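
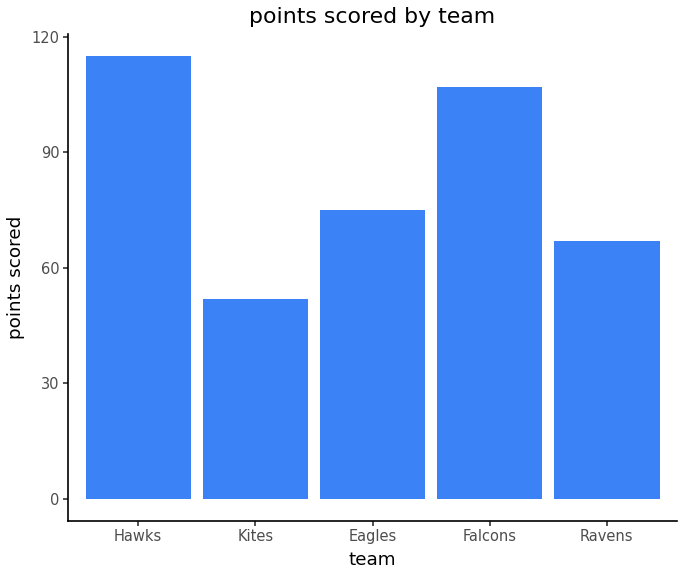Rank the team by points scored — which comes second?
Falcons

Top 3: Hawks ≈ 120, Falcons ≈ 110, Eagles ≈ 80.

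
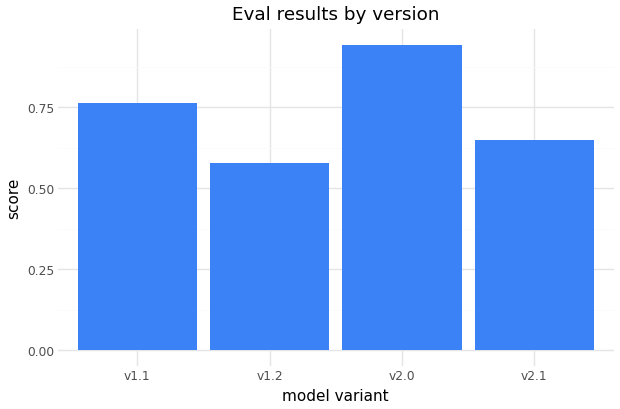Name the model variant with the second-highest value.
v1.1

Top 3: v2.0 ≈ 0.9, v1.1 ≈ 0.8, v2.1 ≈ 0.6.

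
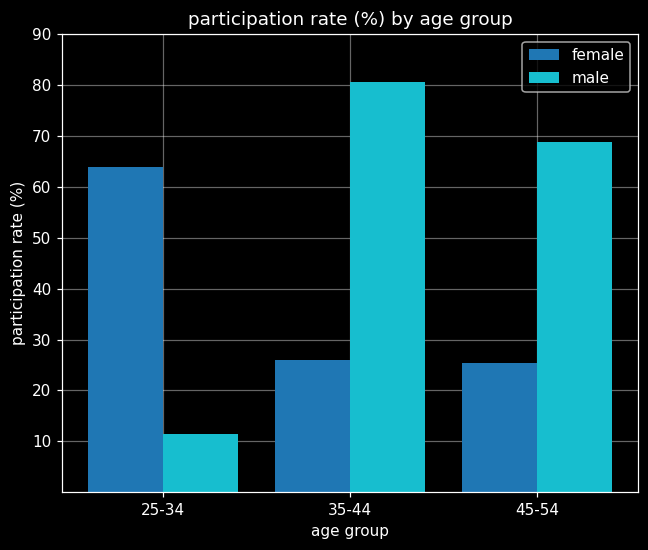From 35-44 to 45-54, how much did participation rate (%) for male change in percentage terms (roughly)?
35-44 ≈ 80, 45-54 ≈ 70; (70 − 80) / 80 ≈ -12.5%.

≈ -12.5%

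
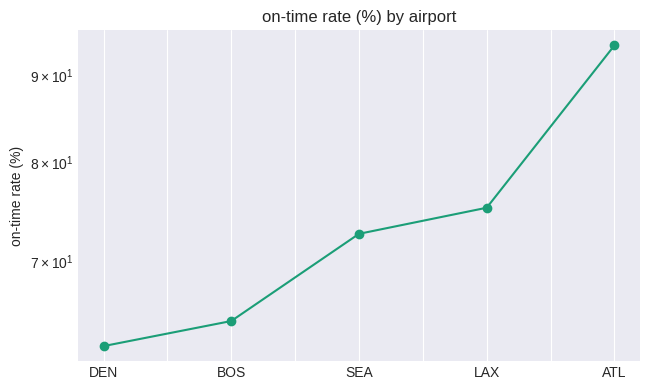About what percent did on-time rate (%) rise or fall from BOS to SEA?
≈ +15.4%

BOS ≈ 65, SEA ≈ 75; (75 − 65) / 65 ≈ +15.4%.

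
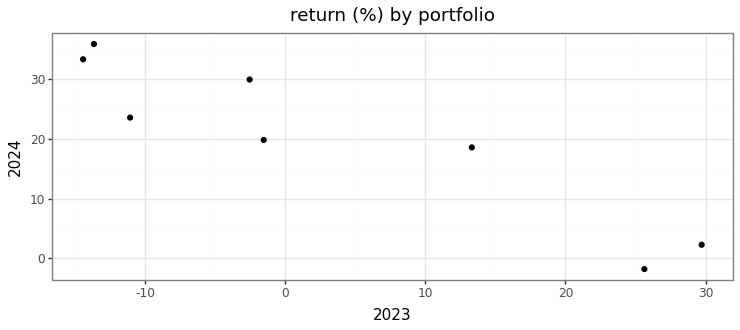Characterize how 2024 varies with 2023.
negative, strong

Points are negatively correlated; strong (|r| ≈ 0.9).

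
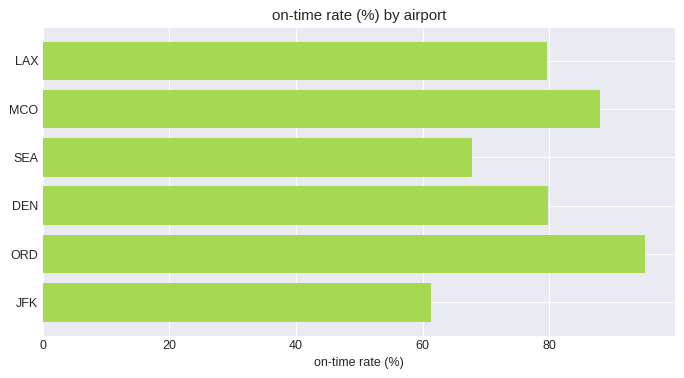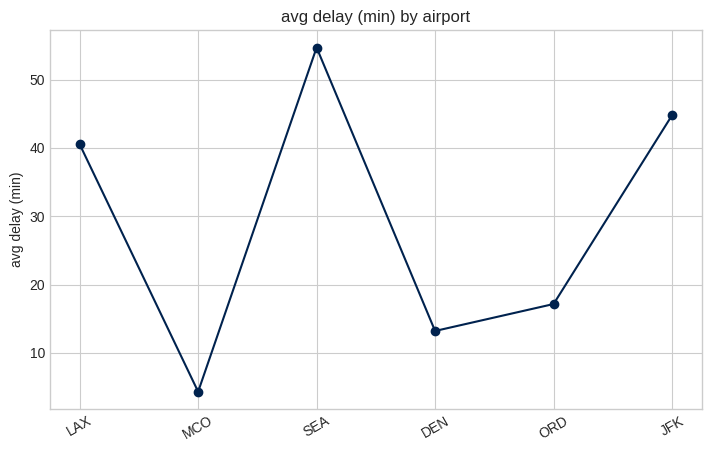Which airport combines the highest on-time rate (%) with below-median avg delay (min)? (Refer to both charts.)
ORD

Chart 2 median avg delay (min) ≈ 30; below-median airports: MCO, DEN, ORD. Among those, ORD has the highest on-time rate (%) (≈ 100).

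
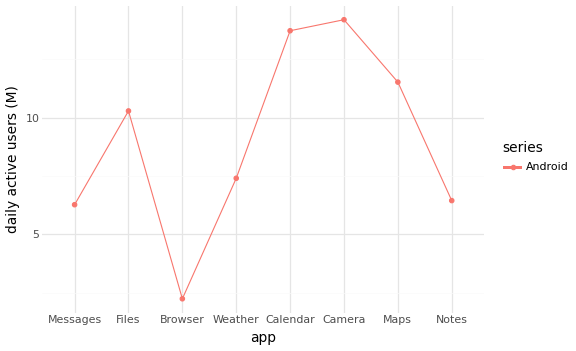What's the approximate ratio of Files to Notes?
Files ≈ 10, Notes ≈ 6; 10/6 ≈ 1.67.

≈ 1.67×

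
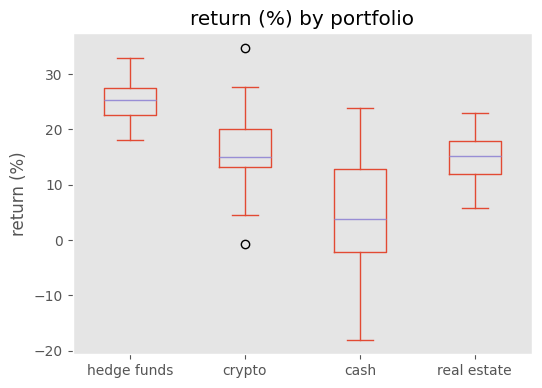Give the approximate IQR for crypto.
Q3 ≈ 20, Q1 ≈ 14; IQR ≈ 6.

≈ 6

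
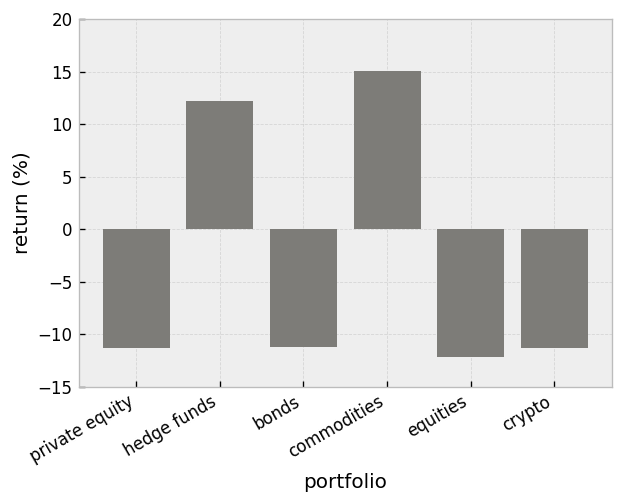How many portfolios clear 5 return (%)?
2

Above 5: hedge funds, commodities.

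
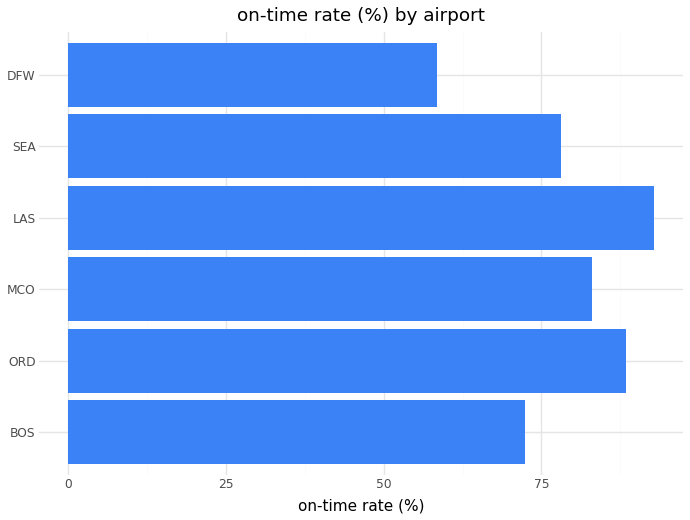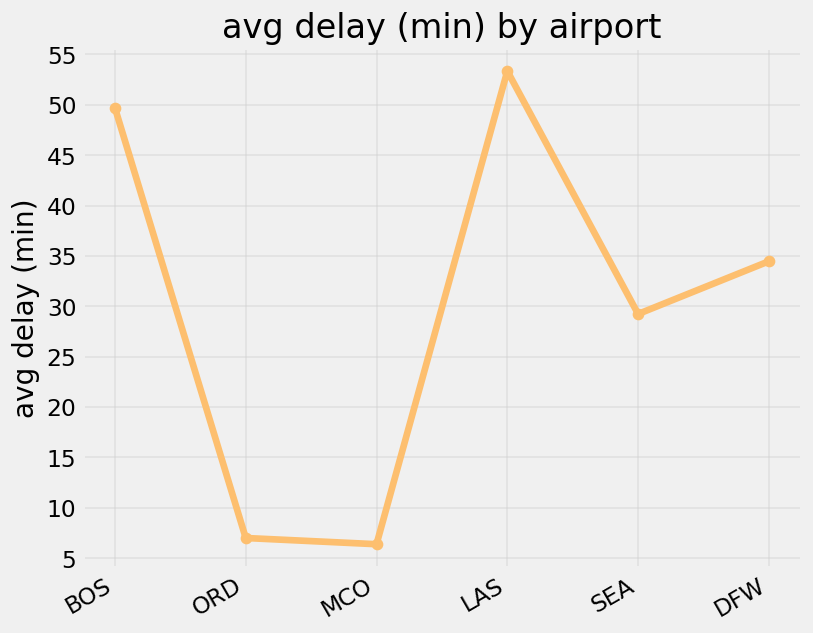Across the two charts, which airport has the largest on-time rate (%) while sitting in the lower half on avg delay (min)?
Chart 2 median avg delay (min) ≈ 30; below-median airports: ORD, MCO, SEA. Among those, ORD has the highest on-time rate (%) (≈ 90).

ORD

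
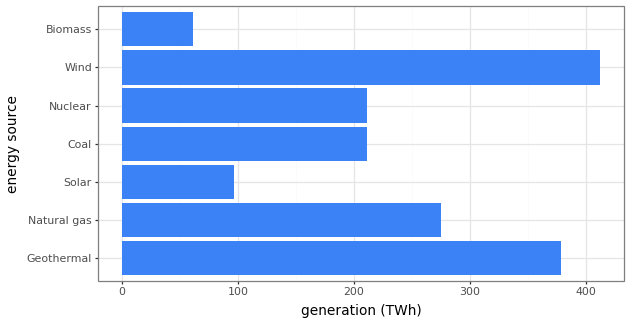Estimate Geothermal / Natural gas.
≈ 1.33×

Geothermal ≈ 400, Natural gas ≈ 300; 400/300 ≈ 1.33.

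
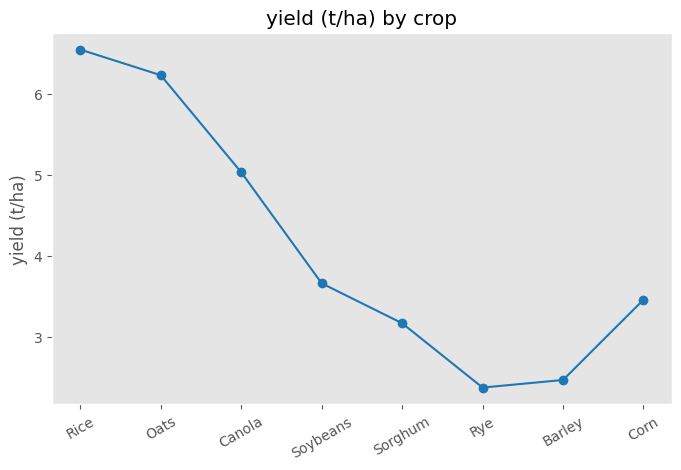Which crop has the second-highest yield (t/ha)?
Top 3: Rice ≈ 6.5, Oats ≈ 6.0, Canola ≈ 5.0.

Oats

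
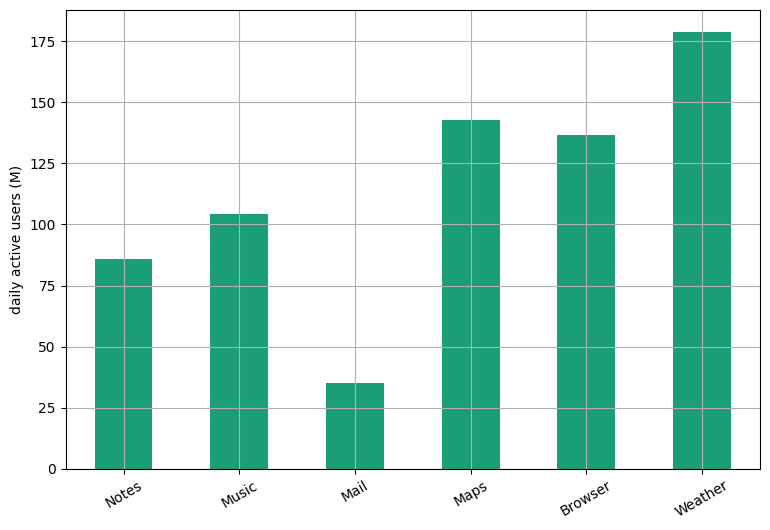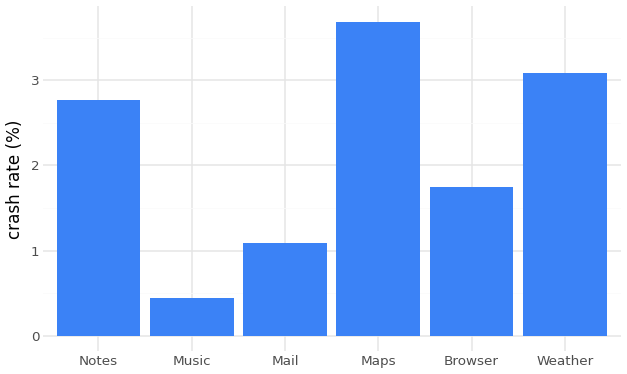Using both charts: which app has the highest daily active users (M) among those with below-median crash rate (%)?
Browser

Chart 2 median crash rate (%) ≈ 2.5; below-median apps: Music, Mail, Browser. Among those, Browser has the highest daily active users (M) (≈ 140).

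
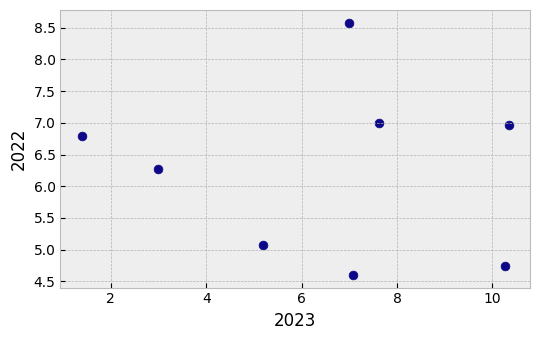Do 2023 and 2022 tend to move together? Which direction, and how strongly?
no clear correlation

Points are roughly uncorrelated; weak (|r| ≈ 0.1).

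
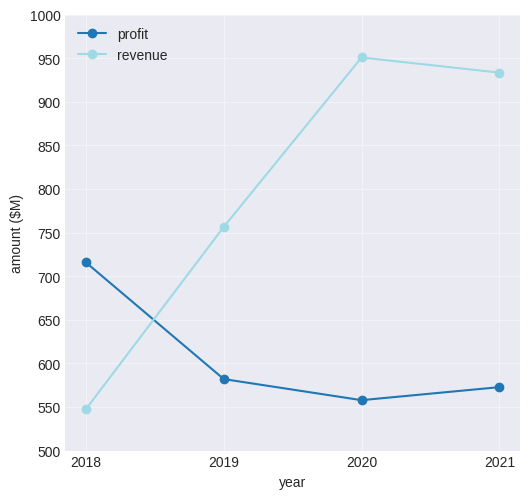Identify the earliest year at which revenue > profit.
2019

2018: revenue ≈ 550 vs profit ≈ 700 (not yet); 2019: revenue ≈ 750 vs profit ≈ 600 (first crossover).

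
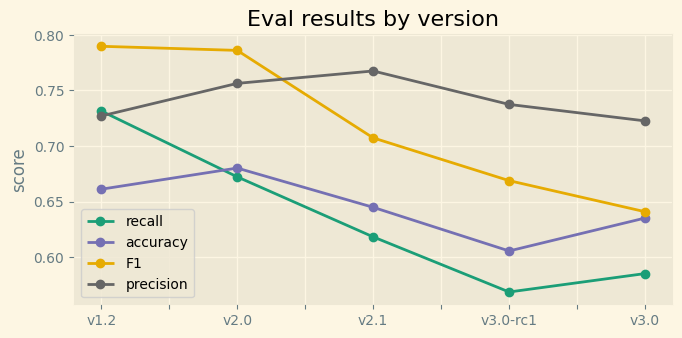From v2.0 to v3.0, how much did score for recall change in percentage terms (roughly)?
≈ -14.7%

v2.0 ≈ 0.68, v3.0 ≈ 0.58; (0.58 − 0.68) / 0.68 ≈ -14.7%.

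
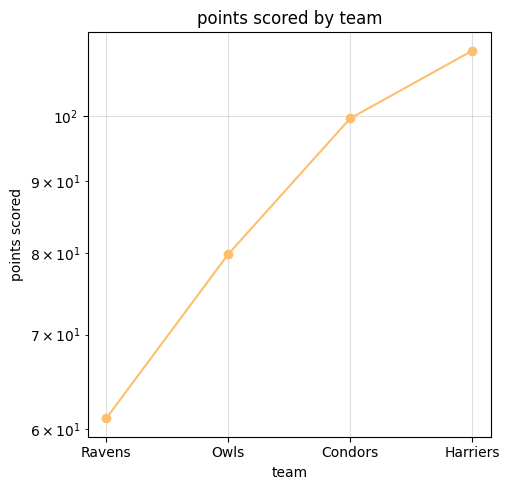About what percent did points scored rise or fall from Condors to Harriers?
Condors ≈ 100, Harriers ≈ 110; (110 − 100) / 100 ≈ +10%.

≈ +10%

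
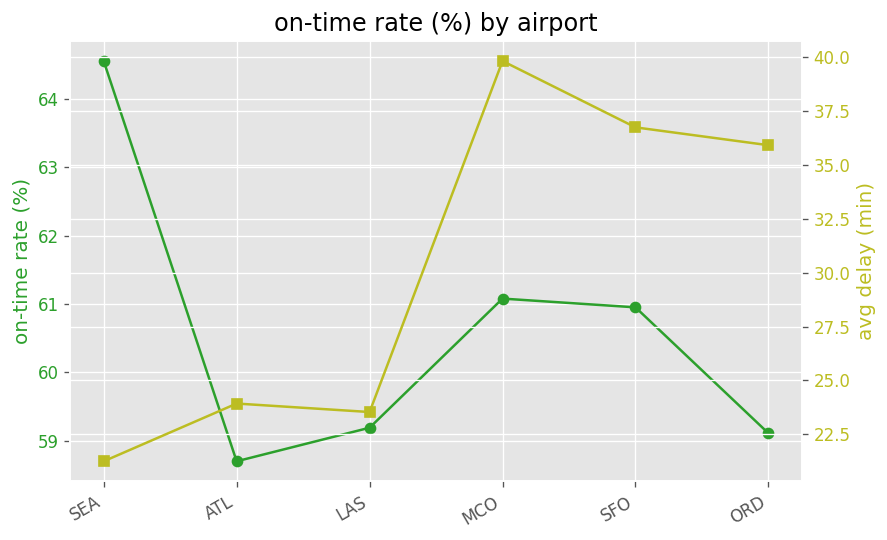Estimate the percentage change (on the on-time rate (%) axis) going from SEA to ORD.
SEA ≈ 64.5, ORD ≈ 59.0; (59.0 − 64.5) / 64.5 ≈ -8.5%.

≈ -8.5%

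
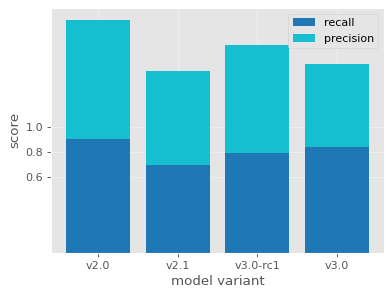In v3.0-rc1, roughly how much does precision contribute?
≈ 0.8

precision top ≈ 1.6, bottom ≈ 0.8; segment ≈ 0.8.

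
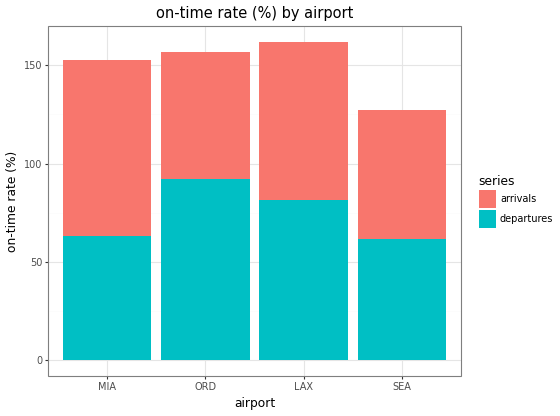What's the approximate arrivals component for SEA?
arrivals top ≈ 120, bottom ≈ 60; segment ≈ 60.

≈ 60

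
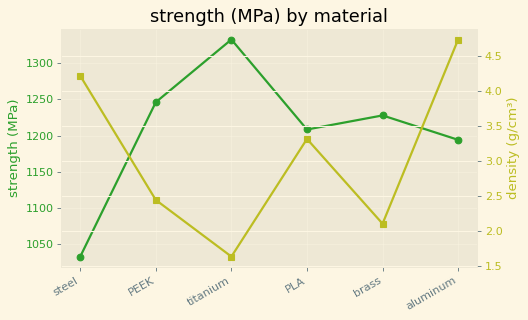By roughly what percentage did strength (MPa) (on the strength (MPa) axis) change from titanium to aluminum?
≈ -11.1%

titanium ≈ 1350, aluminum ≈ 1200; (1200 − 1350) / 1350 ≈ -11.1%.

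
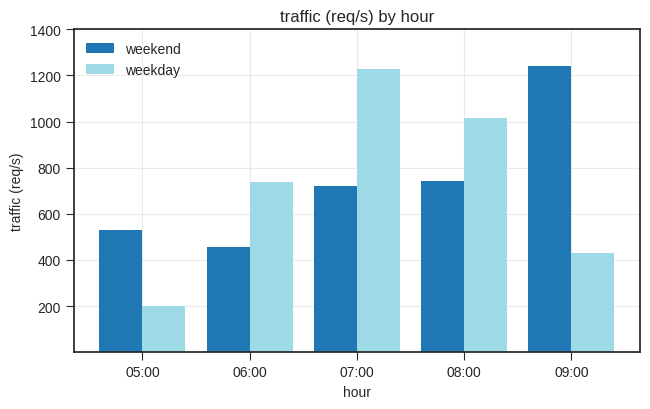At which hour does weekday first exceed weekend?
06:00

05:00: weekday ≈ 200 vs weekend ≈ 600 (not yet); 06:00: weekday ≈ 800 vs weekend ≈ 400 (first crossover).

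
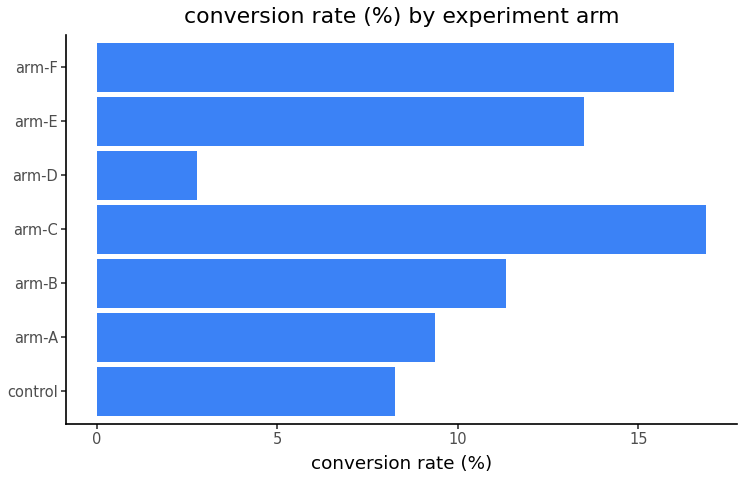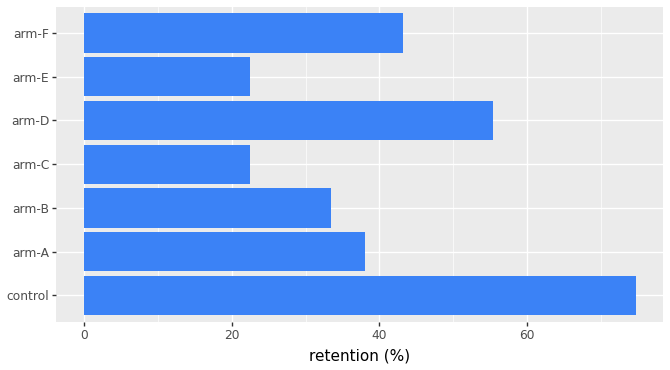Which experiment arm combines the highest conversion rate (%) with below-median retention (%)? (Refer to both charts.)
Chart 2 median retention (%) ≈ 40; below-median experiment arms: arm-B, arm-C, arm-E. Among those, arm-C has the highest conversion rate (%) (≈ 16).

arm-C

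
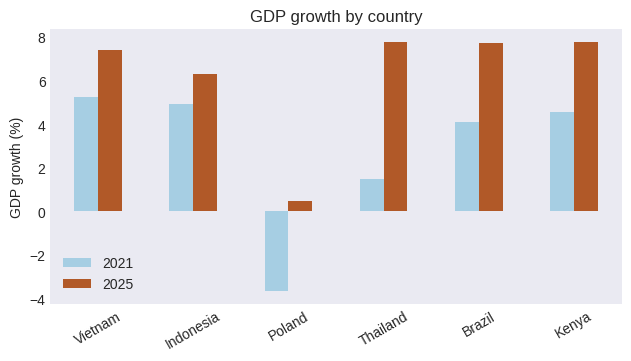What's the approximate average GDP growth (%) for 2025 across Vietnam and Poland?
≈ 4

(7 + 0) / 2 ≈ 4.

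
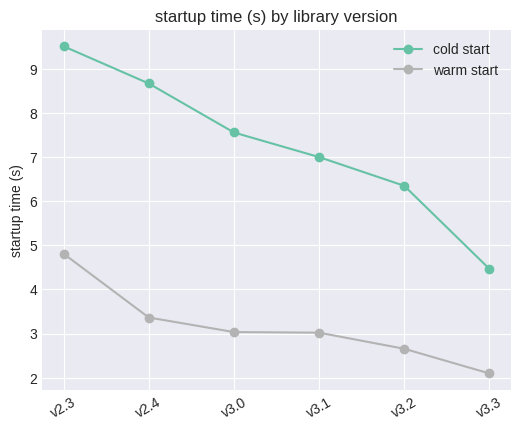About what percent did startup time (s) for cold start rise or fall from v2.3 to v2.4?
v2.3 ≈ 10, v2.4 ≈ 9; (9 − 10) / 10 ≈ -10%.

≈ -10%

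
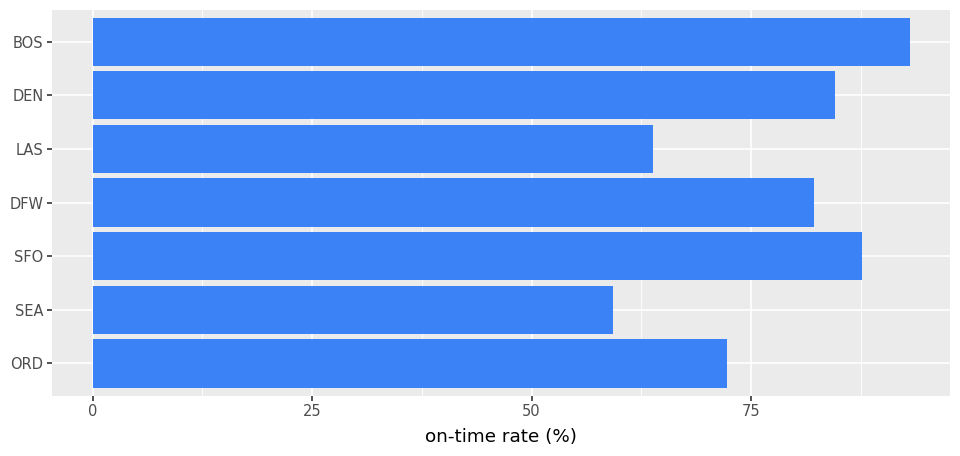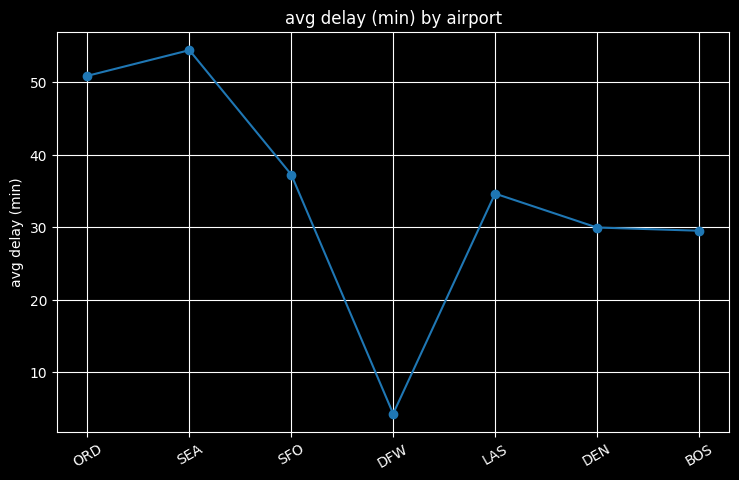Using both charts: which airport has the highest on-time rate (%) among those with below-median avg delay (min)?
Chart 2 median avg delay (min) ≈ 35; below-median airports: DFW, DEN, BOS. Among those, BOS has the highest on-time rate (%) (≈ 90).

BOS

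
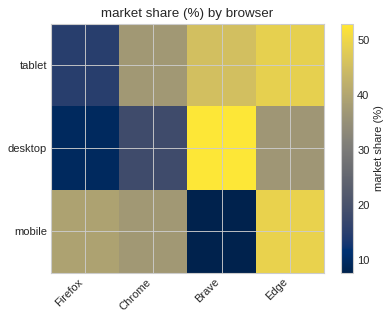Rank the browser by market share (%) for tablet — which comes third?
Top 4 for tablet: Edge ≈ 50, Brave ≈ 45, Chrome ≈ 35, Firefox ≈ 15.

Chrome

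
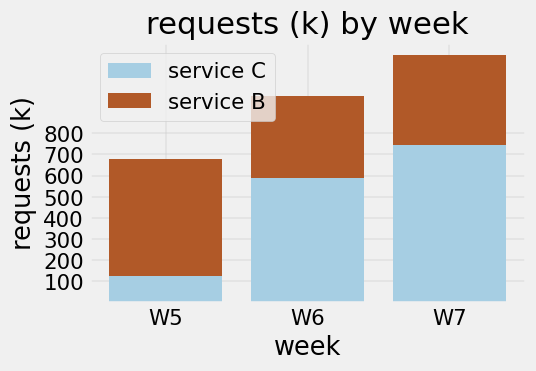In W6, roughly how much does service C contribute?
service C top ≈ 600, bottom ≈ 0; segment ≈ 600.

≈ 600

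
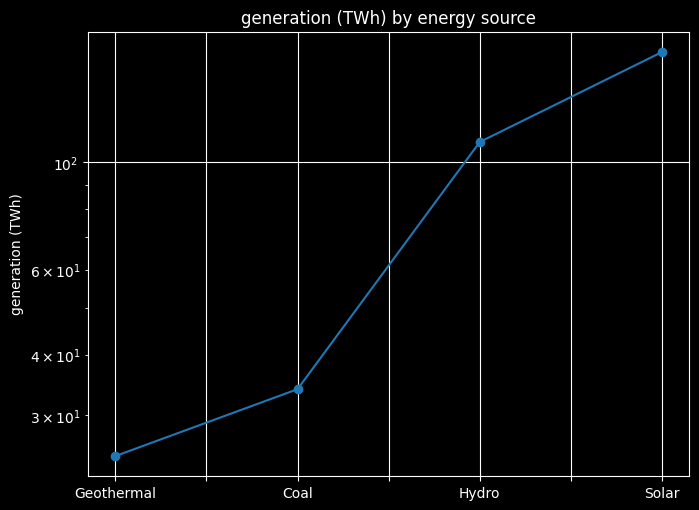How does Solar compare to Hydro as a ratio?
≈ 1.33×

Solar ≈ 160, Hydro ≈ 120; 160/120 ≈ 1.33.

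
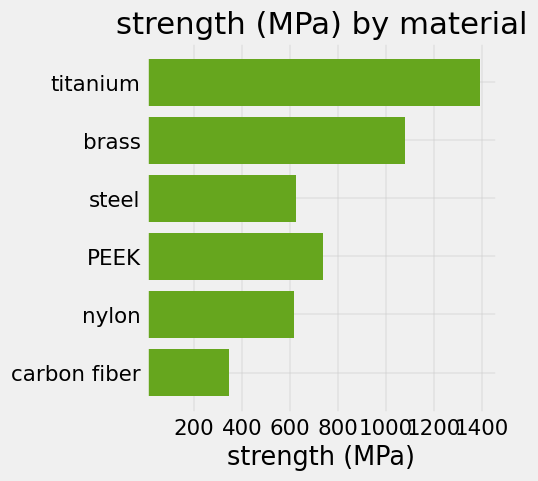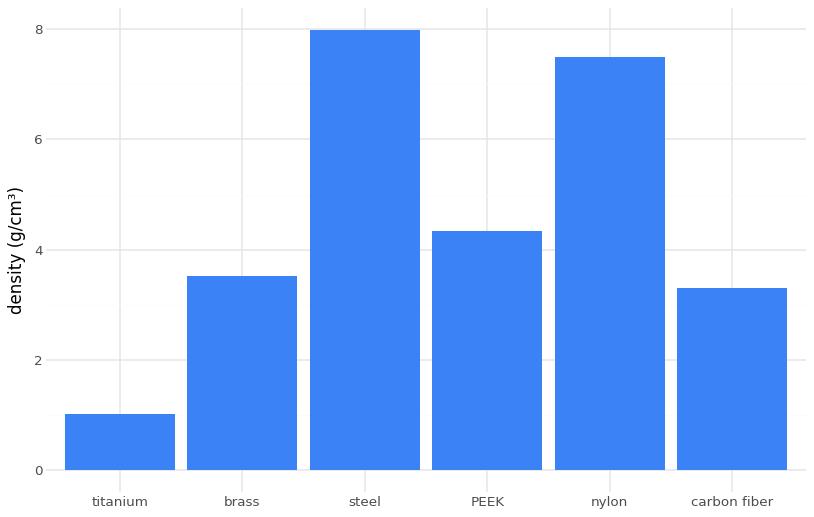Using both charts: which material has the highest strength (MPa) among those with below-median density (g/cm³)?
Chart 2 median density (g/cm³) ≈ 4; below-median materials: titanium, brass, carbon fiber. Among those, titanium has the highest strength (MPa) (≈ 1400).

titanium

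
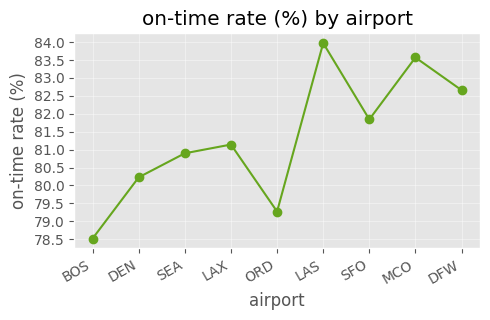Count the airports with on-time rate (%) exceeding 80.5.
6

Above 80.5: SEA, LAX, LAS, SFO, MCO, DFW.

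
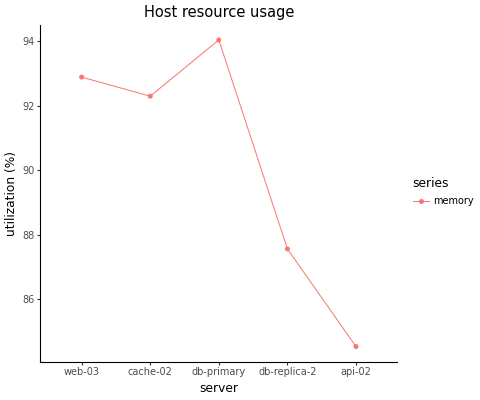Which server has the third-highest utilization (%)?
cache-02

Top 4: db-primary ≈ 94, web-03 ≈ 93, cache-02 ≈ 92, db-replica-2 ≈ 88.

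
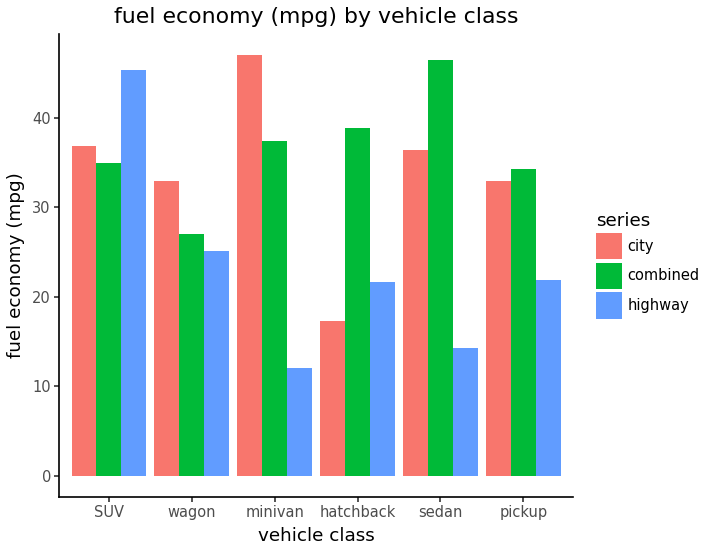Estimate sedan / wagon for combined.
sedan ≈ 45, wagon ≈ 25; 45/25 ≈ 1.8.

≈ 1.8×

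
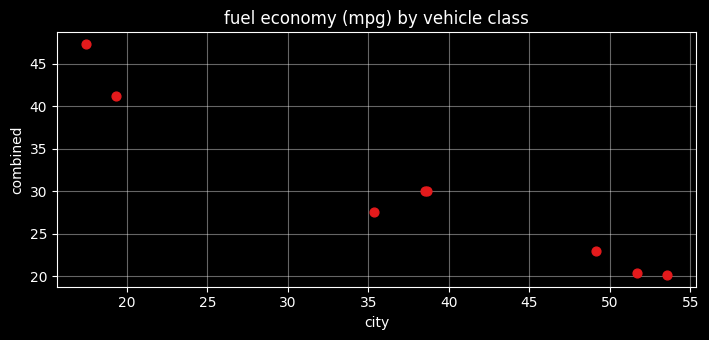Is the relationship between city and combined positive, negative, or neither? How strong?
negative, strong

Points are negatively correlated; strong (|r| ≈ 1.0).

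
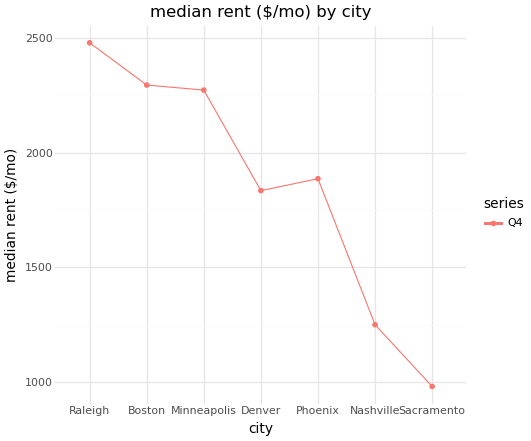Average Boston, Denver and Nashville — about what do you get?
(2200 + 1800 + 1200) / 3 ≈ 1733.

≈ 1733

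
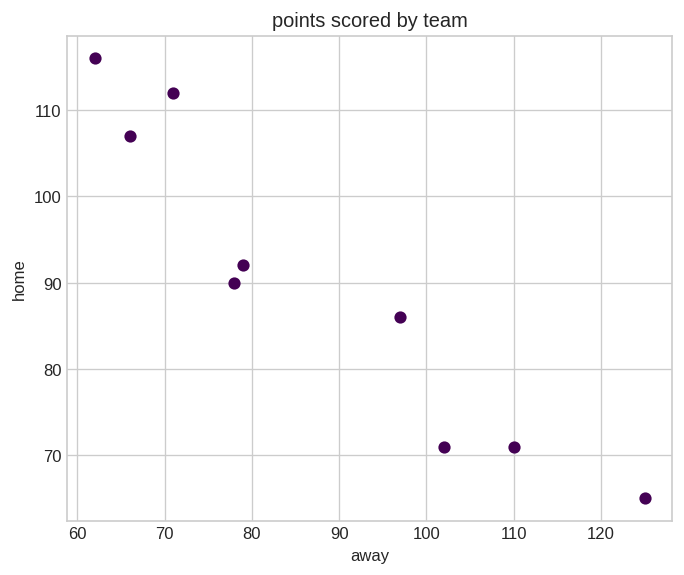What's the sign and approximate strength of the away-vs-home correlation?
negative, strong

Points are negatively correlated; strong (|r| ≈ 0.9).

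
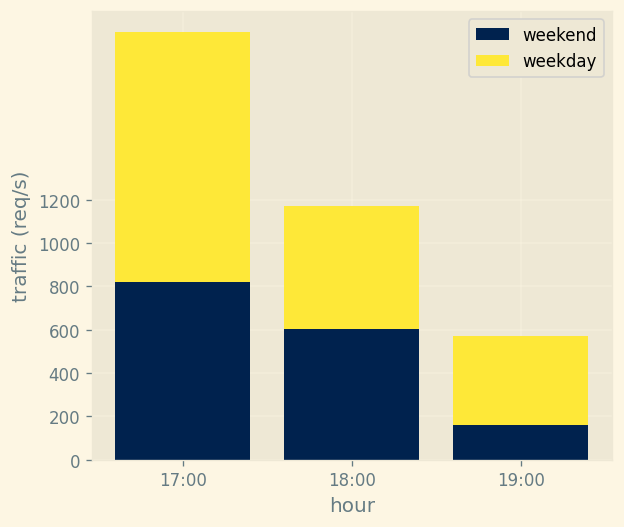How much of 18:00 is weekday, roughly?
weekday top ≈ 1200, bottom ≈ 600; segment ≈ 600.

≈ 600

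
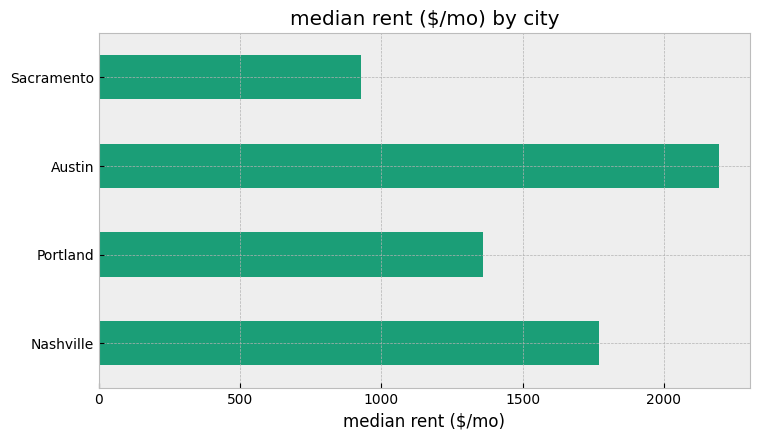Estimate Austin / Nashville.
≈ 1.22×

Austin ≈ 2200, Nashville ≈ 1800; 2200/1800 ≈ 1.22.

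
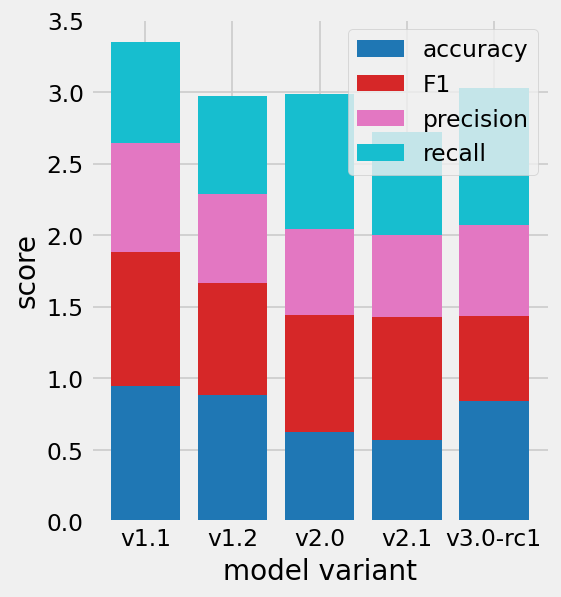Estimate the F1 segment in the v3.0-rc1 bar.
≈ 0.5

F1 top ≈ 1.5, bottom ≈ 1.0; segment ≈ 0.5.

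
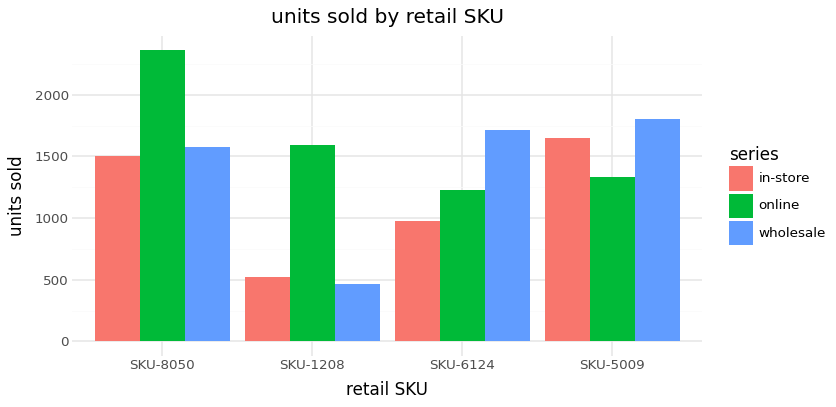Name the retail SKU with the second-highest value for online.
Top 3 for online: SKU-8050 ≈ 2400, SKU-1208 ≈ 1600, SKU-5009 ≈ 1400.

SKU-1208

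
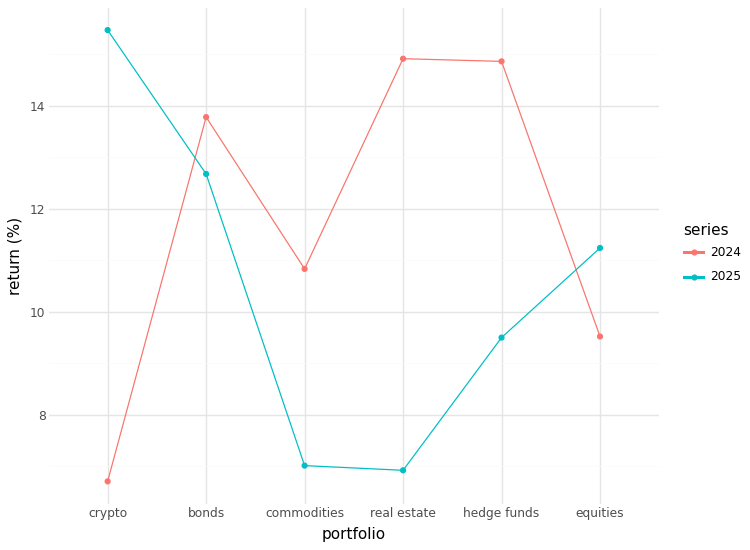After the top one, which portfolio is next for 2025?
Top 3 for 2025: crypto ≈ 15, bonds ≈ 13, equities ≈ 11.

bonds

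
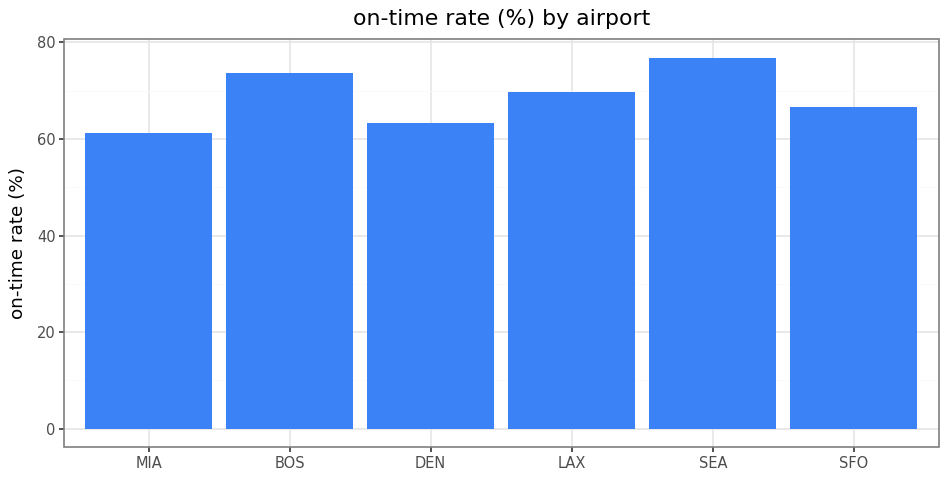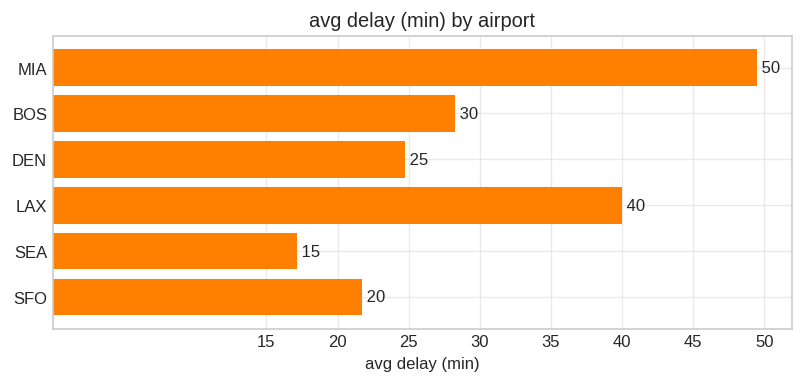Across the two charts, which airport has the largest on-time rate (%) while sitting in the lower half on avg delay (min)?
SEA

Chart 2 median avg delay (min) ≈ 25; below-median airports: DEN, SEA, SFO. Among those, SEA has the highest on-time rate (%) (≈ 80).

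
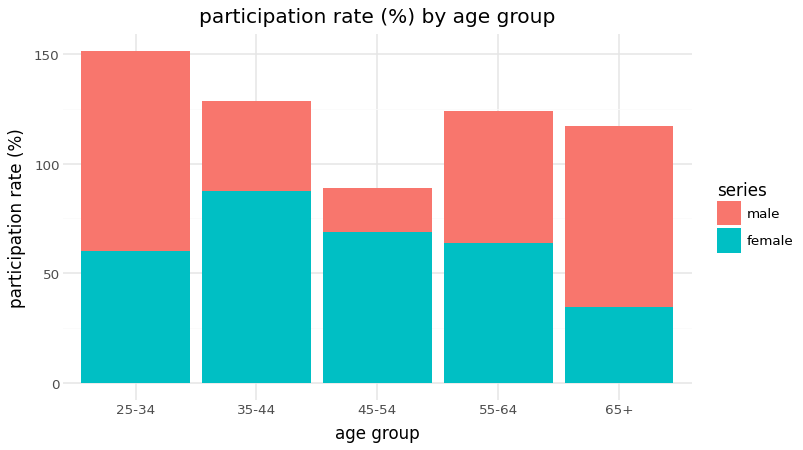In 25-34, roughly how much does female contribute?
female top ≈ 60, bottom ≈ 0; segment ≈ 60.

≈ 60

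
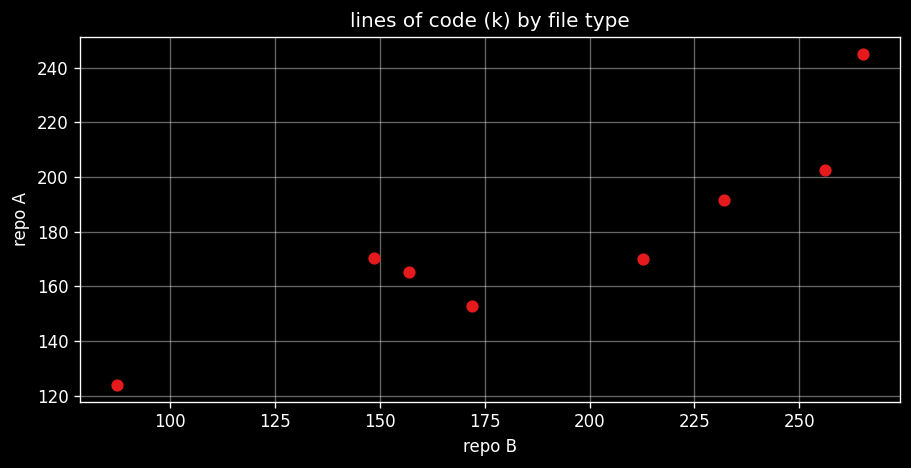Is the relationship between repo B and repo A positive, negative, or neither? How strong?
Points are positively correlated; strong (|r| ≈ 0.9).

positive, strong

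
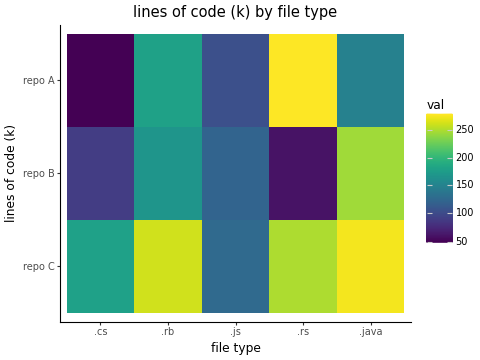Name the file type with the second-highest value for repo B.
.rb

Top 3 for repo B: .java ≈ 240, .rb ≈ 160, .js ≈ 120.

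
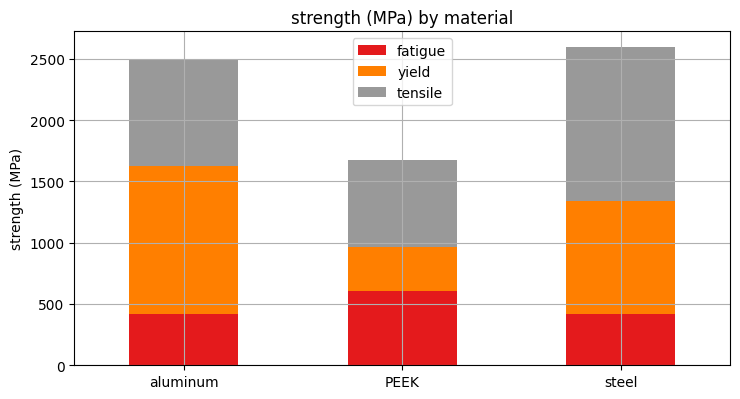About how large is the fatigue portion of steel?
fatigue top ≈ 500, bottom ≈ 0; segment ≈ 500.

≈ 500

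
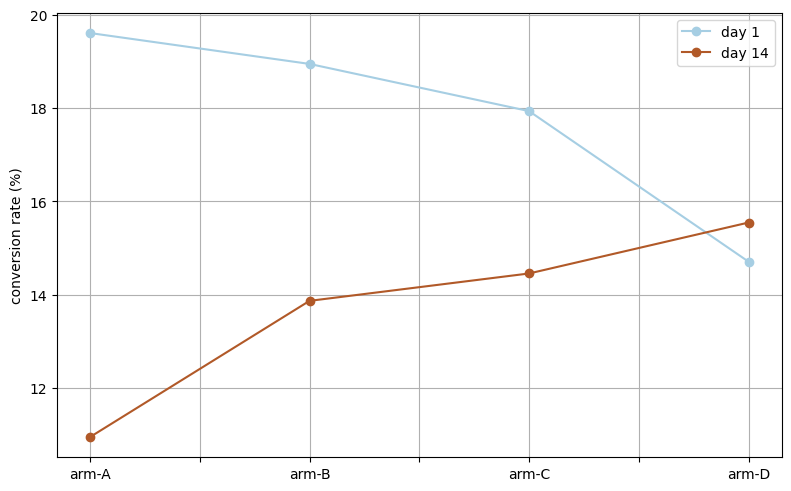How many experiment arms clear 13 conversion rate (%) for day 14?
3

Above 13: arm-B, arm-C, arm-D.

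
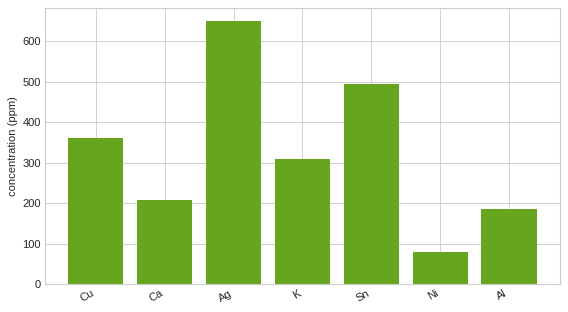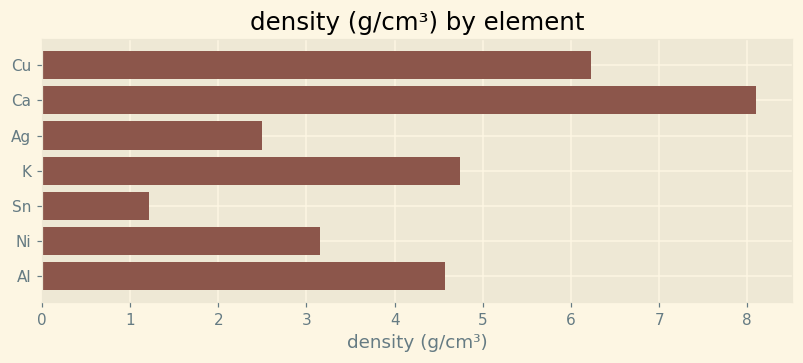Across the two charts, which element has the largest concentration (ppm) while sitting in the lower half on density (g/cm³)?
Ag

Chart 2 median density (g/cm³) ≈ 5; below-median elements: Ag, Sn, Ni. Among those, Ag has the highest concentration (ppm) (≈ 600).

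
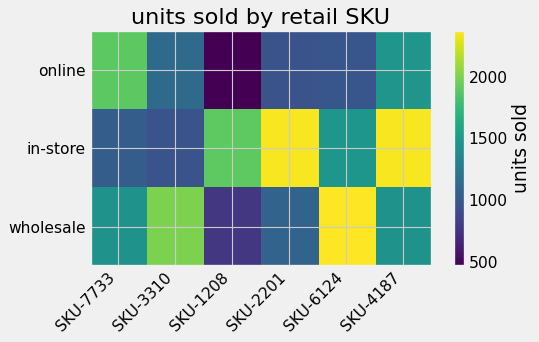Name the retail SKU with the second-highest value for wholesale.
SKU-3310

Top 3 for wholesale: SKU-6124 ≈ 2400, SKU-3310 ≈ 2000, SKU-4187 ≈ 1400.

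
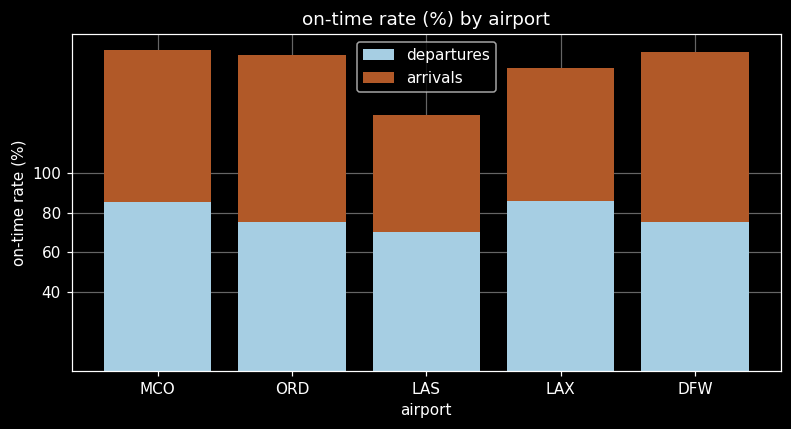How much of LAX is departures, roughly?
≈ 80

departures top ≈ 80, bottom ≈ 0; segment ≈ 80.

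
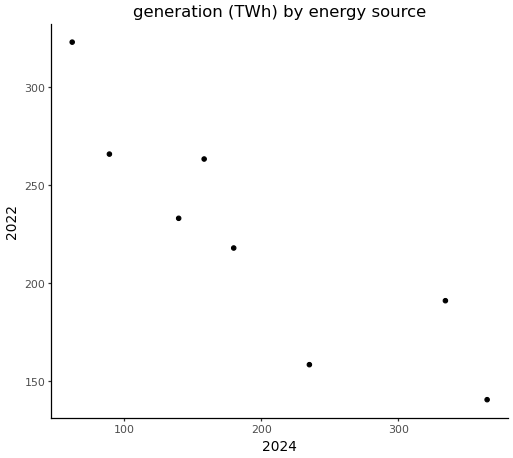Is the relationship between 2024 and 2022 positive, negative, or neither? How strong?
negative, strong

Points are negatively correlated; strong (|r| ≈ 0.9).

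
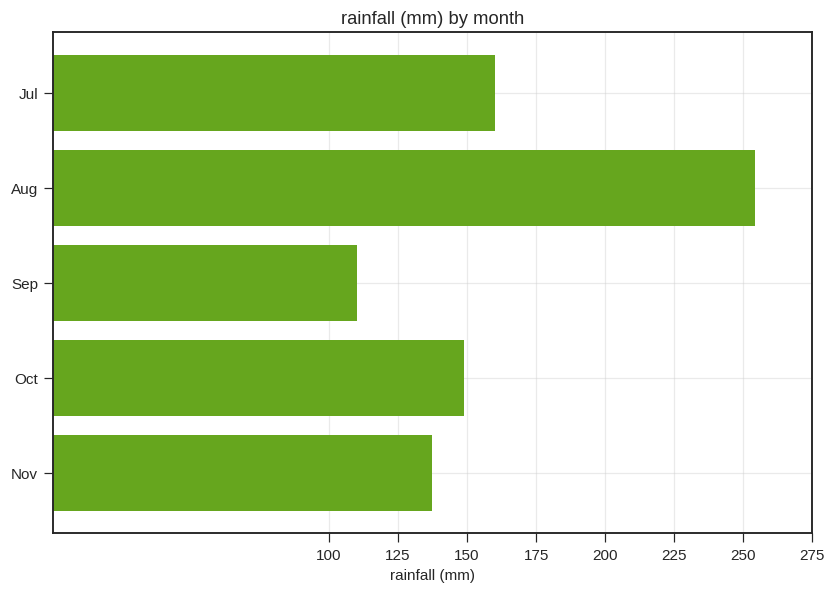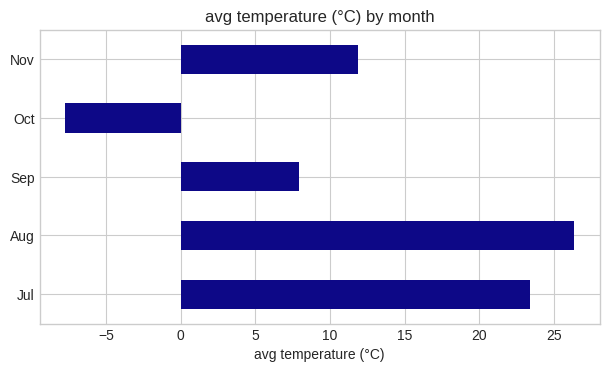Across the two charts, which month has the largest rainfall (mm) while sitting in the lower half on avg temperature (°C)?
Chart 2 median avg temperature (°C) ≈ 10; below-median months: Sep, Oct. Among those, Oct has the highest rainfall (mm) (≈ 150).

Oct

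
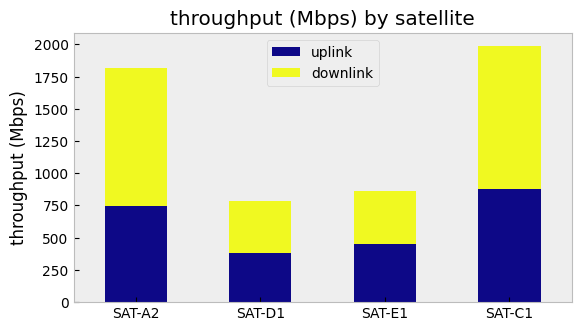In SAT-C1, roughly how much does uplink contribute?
uplink top ≈ 800, bottom ≈ 0; segment ≈ 800.

≈ 800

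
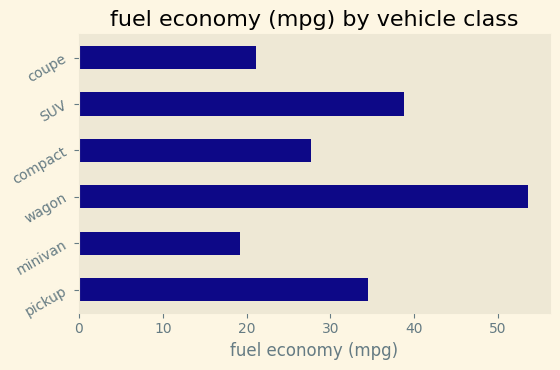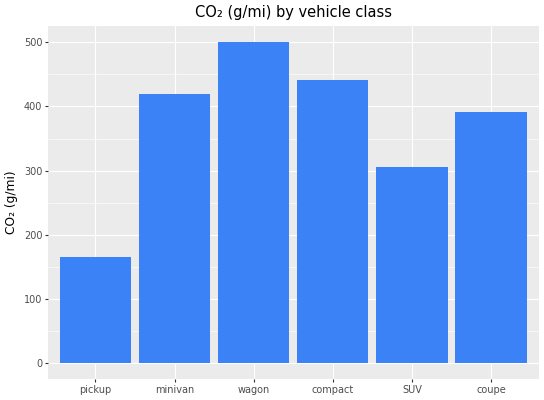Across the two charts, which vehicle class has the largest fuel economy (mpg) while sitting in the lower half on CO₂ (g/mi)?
SUV

Chart 2 median CO₂ (g/mi) ≈ 400; below-median vehicle classes: pickup, SUV, coupe. Among those, SUV has the highest fuel economy (mpg) (≈ 40).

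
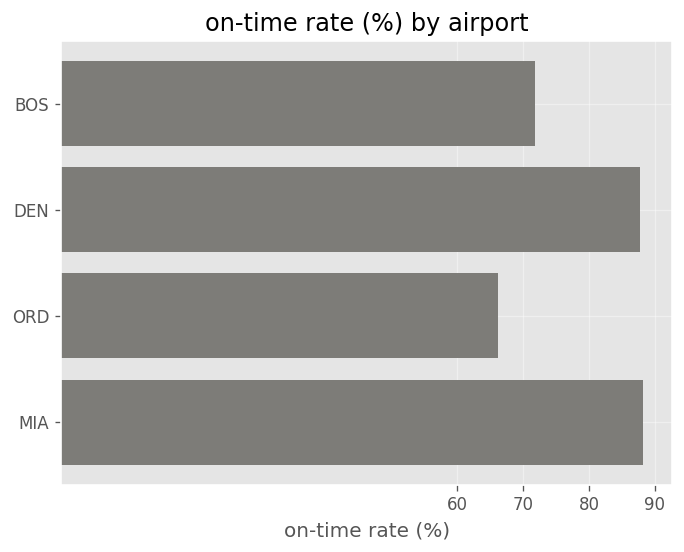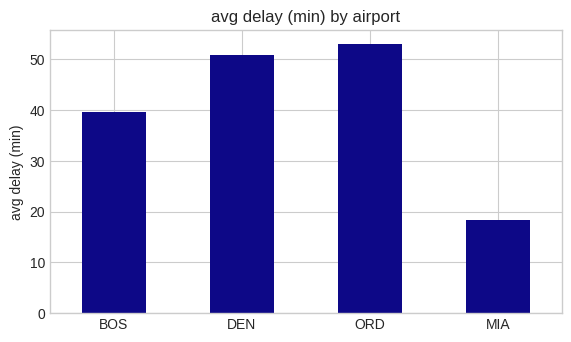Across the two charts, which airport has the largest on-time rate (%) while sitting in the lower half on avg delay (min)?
MIA

Chart 2 median avg delay (min) ≈ 45; below-median airports: BOS, MIA. Among those, MIA has the highest on-time rate (%) (≈ 90).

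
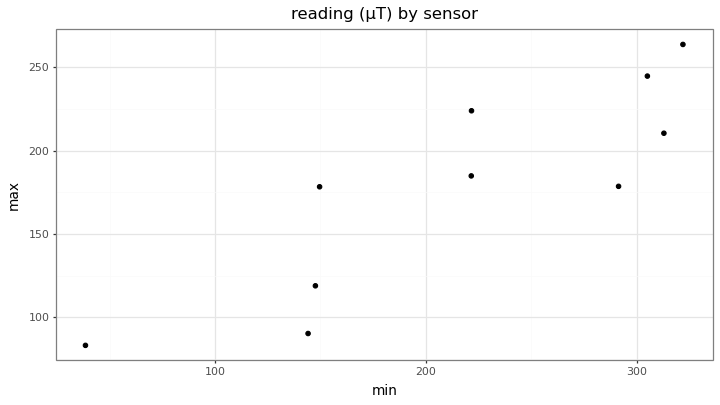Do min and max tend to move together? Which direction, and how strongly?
positive, strong

Points are positively correlated; strong (|r| ≈ 0.9).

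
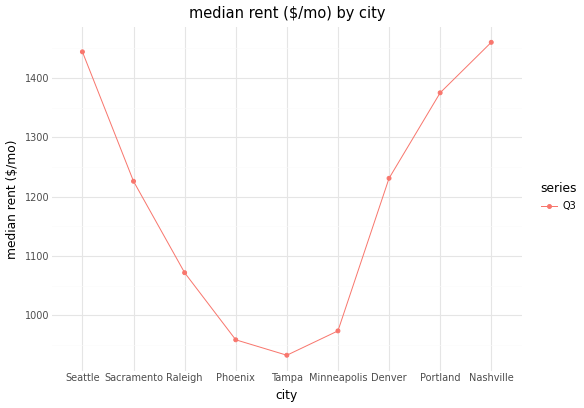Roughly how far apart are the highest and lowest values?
Max Nashville ≈ 1450, min Tampa ≈ 950; range ≈ 500.

≈ 500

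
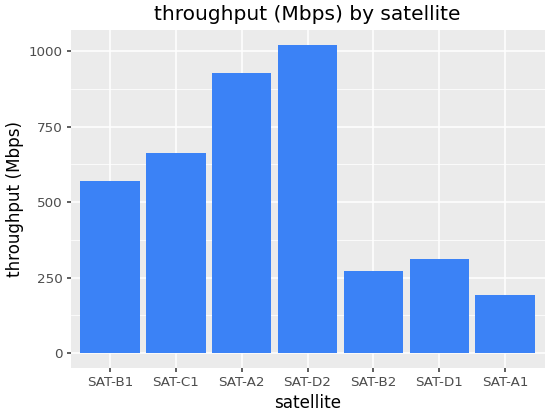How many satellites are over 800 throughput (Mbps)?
Above 800: SAT-A2, SAT-D2.

2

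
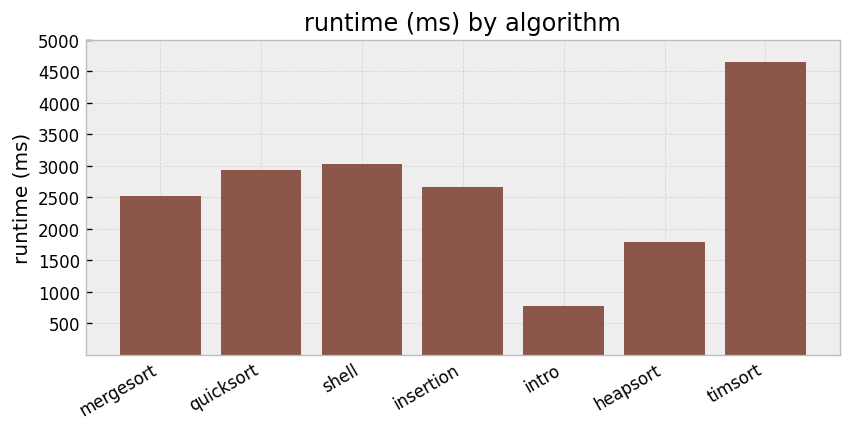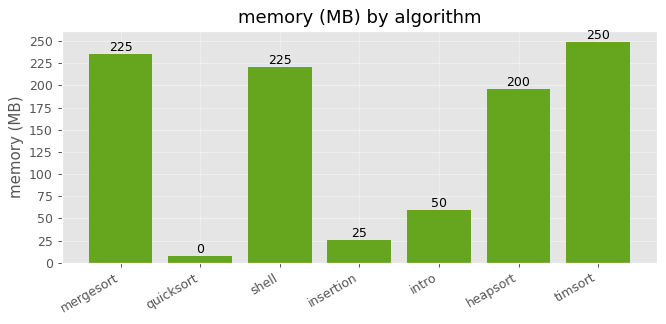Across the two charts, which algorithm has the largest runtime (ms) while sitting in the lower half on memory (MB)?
quicksort

Chart 2 median memory (MB) ≈ 200; below-median algorithms: quicksort, insertion, intro. Among those, quicksort has the highest runtime (ms) (≈ 3000).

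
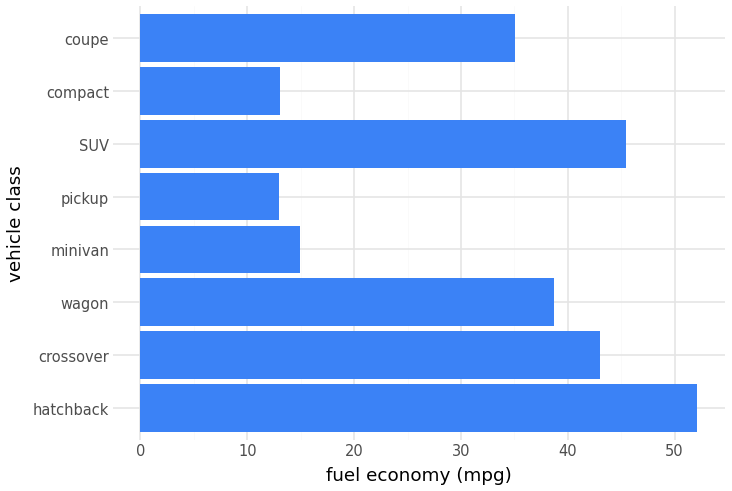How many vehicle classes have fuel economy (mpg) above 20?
Above 20: hatchback, crossover, wagon, SUV, coupe.

5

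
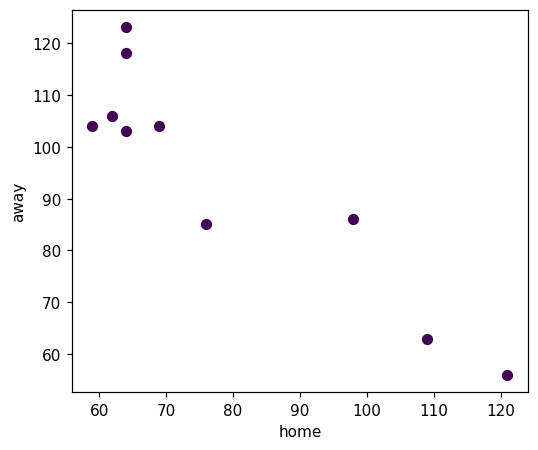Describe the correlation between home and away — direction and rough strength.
Points are negatively correlated; strong (|r| ≈ 0.9).

negative, strong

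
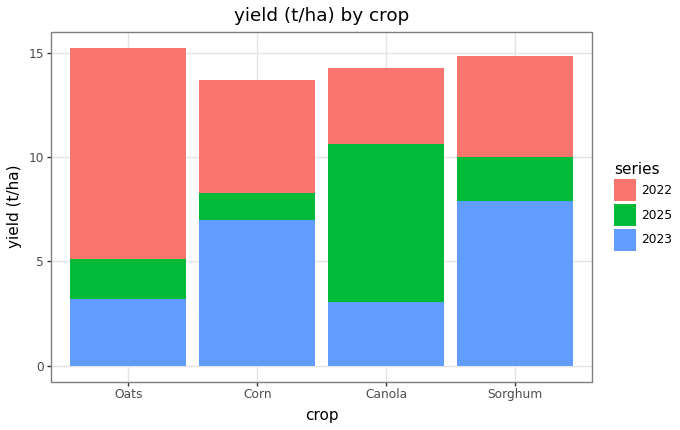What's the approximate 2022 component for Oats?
2022 top ≈ 16, bottom ≈ 6; segment ≈ 10.

≈ 10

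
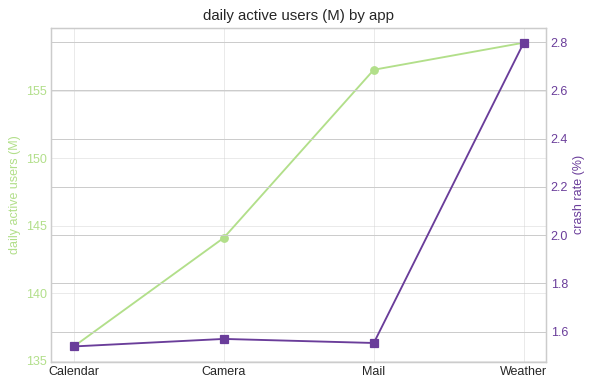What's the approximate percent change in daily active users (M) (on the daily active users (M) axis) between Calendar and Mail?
≈ +14.7%

Calendar ≈ 136, Mail ≈ 156; (156 − 136) / 136 ≈ +14.7%.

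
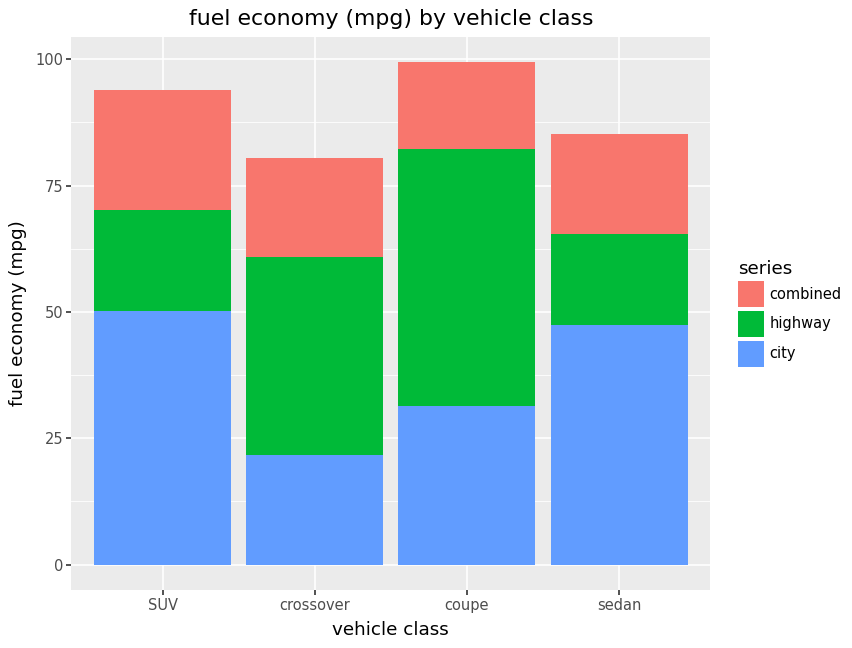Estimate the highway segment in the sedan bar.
≈ 20

highway top ≈ 70, bottom ≈ 50; segment ≈ 20.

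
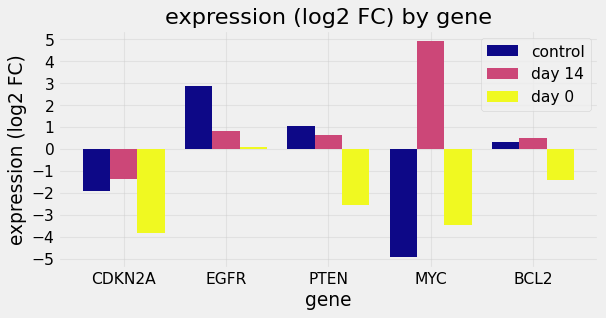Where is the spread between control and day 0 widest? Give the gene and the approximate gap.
PTEN, ≈ 4 log2 FC

PTEN: control ≈ 1, day 0 ≈ -3 → gap ≈ 4. Next-largest (EGFR) is only ≈ 3.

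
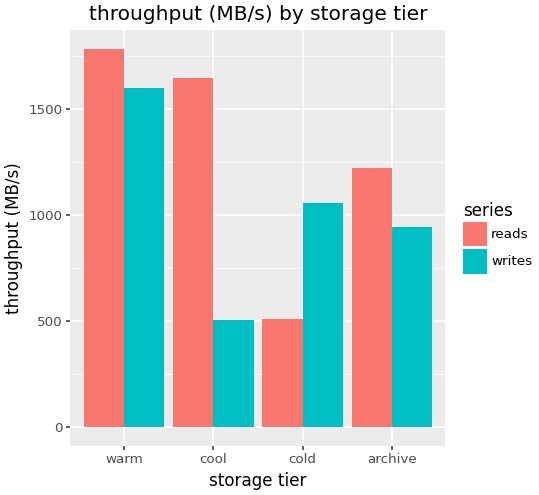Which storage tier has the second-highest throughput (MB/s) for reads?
cool

Top 3 for reads: warm ≈ 1800, cool ≈ 1600, archive ≈ 1200.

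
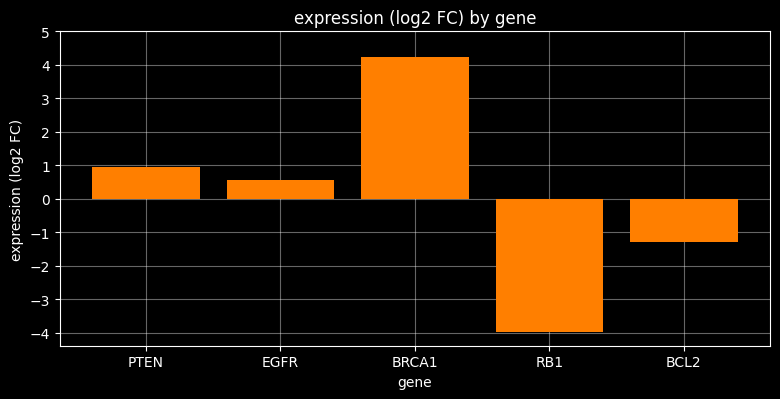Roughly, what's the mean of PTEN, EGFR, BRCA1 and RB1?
(1 + 1 + 4 + -4) / 4 ≈ 0.

≈ 0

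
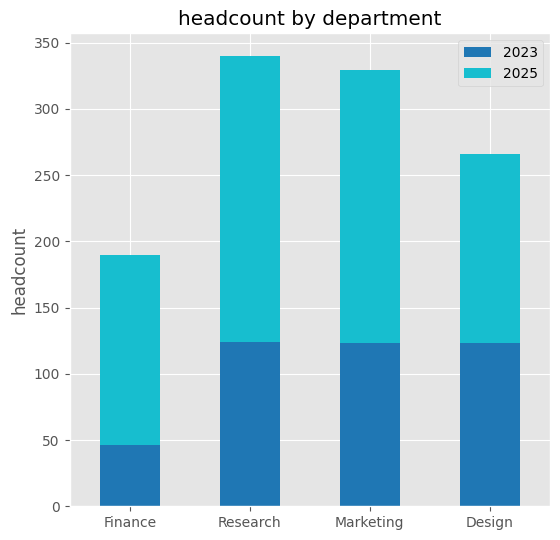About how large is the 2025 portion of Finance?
≈ 150

2025 top ≈ 200, bottom ≈ 50; segment ≈ 150.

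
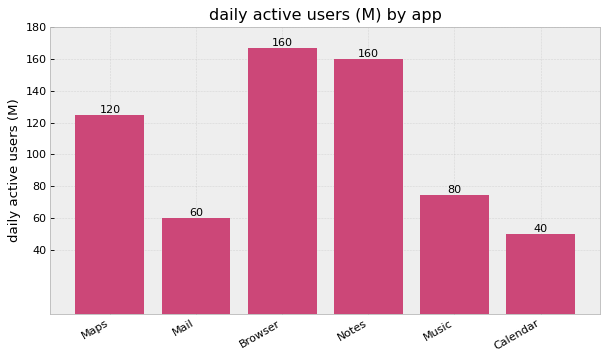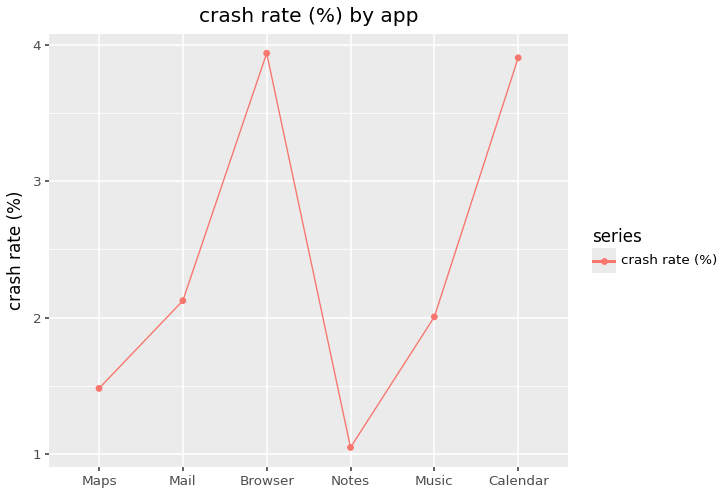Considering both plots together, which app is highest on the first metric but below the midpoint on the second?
Chart 2 median crash rate (%) ≈ 2; below-median apps: Maps, Notes, Music. Among those, Notes has the highest daily active users (M) (≈ 160).

Notes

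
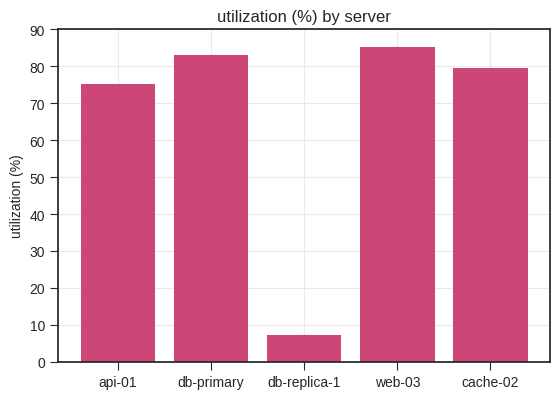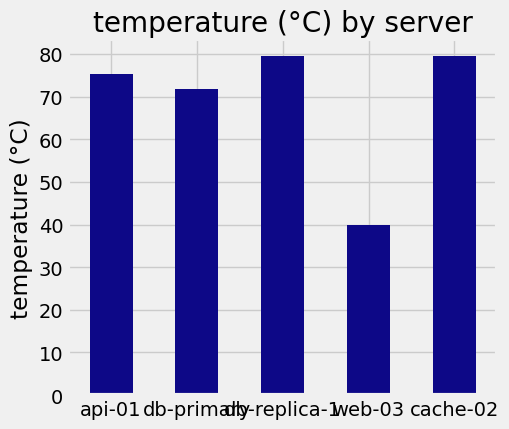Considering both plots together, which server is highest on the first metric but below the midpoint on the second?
web-03

Chart 2 median temperature (°C) ≈ 80; below-median servers: db-primary, web-03. Among those, web-03 has the highest utilization (%) (≈ 90).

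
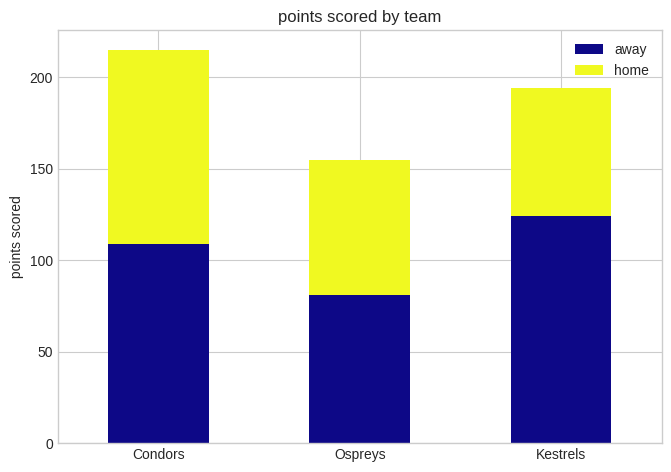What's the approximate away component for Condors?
away top ≈ 100, bottom ≈ 0; segment ≈ 100.

≈ 100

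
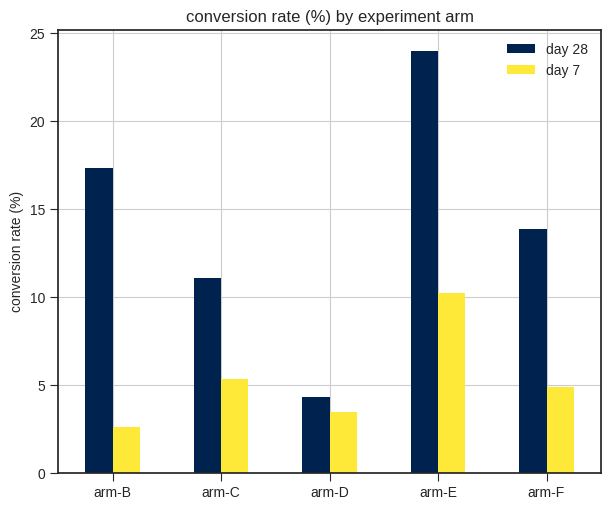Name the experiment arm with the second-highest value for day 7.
arm-C

Top 3 for day 7: arm-E ≈ 10, arm-C ≈ 6, arm-F ≈ 4.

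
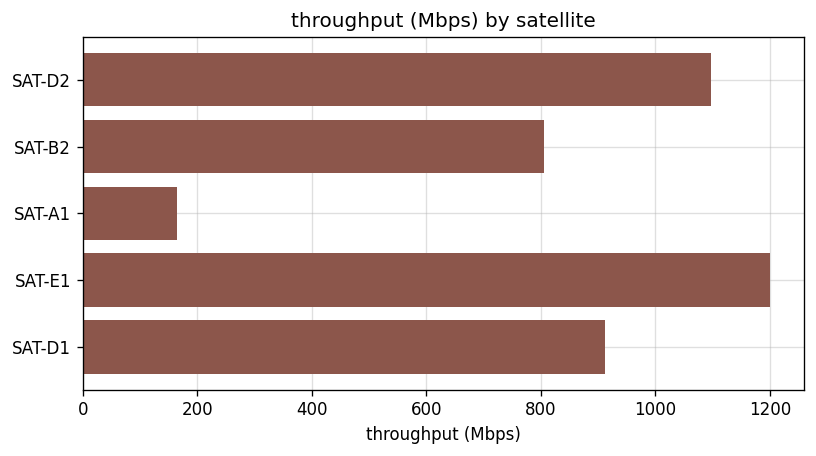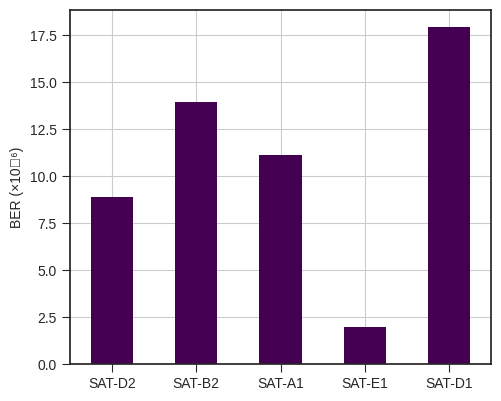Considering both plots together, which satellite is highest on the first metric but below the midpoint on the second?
SAT-E1

Chart 2 median BER (×10⁻⁶) ≈ 12; below-median satellites: SAT-D2, SAT-E1. Among those, SAT-E1 has the highest throughput (Mbps) (≈ 1200).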